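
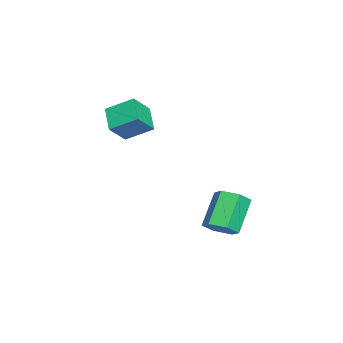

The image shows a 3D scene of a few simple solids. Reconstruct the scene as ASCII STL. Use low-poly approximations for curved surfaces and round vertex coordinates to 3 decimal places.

solid 
facet normal -0.615 0.403 -0.677
outer loop
vertex -4.666 -4.298 0.695
vertex -4.634 -3.031 1.42
vertex -3.579 -3.897 -0.054
endloop
endfacet
facet normal -0.022 -0.868 -0.496
outer loop
vertex -2.766 -4.429 0.84
vertex -4.666 -4.298 0.695
vertex -3.579 -3.897 -0.054
endloop
endfacet
facet normal -0.615 0.403 -0.677
outer loop
vertex -3.579 -3.897 -0.054
vertex -4.634 -3.031 1.42
vertex -3.547 -2.63 0.671
endloop
endfacet
facet normal 0.788 0.291 -0.543
outer loop
vertex -3.547 -2.63 0.671
vertex -2.766 -4.429 0.84
vertex -3.579 -3.897 -0.054
endloop
endfacet
facet normal -0.788 -0.291 0.543
outer loop
vertex -4.666 -4.298 0.695
vertex -3.821 -3.563 2.314
vertex -4.634 -3.031 1.42
endloop
endfacet
facet normal -0.022 -0.868 -0.496
outer loop
vertex -3.853 -4.83 1.589
vertex -4.666 -4.298 0.695
vertex -2.766 -4.429 0.84
endloop
endfacet
facet normal -0.788 -0.291 0.543
outer loop
vertex -3.853 -4.83 1.589
vertex -3.821 -3.563 2.314
vertex -4.666 -4.298 0.695
endloop
endfacet
facet normal 0.022 0.868 0.496
outer loop
vertex -4.634 -3.031 1.42
vertex -3.821 -3.563 2.314
vertex -3.547 -2.63 0.671
endloop
endfacet
facet normal 0.788 0.291 -0.543
outer loop
vertex -2.734 -3.162 1.565
vertex -2.766 -4.429 0.84
vertex -3.547 -2.63 0.671
endloop
endfacet
facet normal 0.022 0.868 0.496
outer loop
vertex -3.547 -2.63 0.671
vertex -3.821 -3.563 2.314
vertex -2.734 -3.162 1.565
endloop
endfacet
facet normal 0.615 -0.403 0.677
outer loop
vertex -2.734 -3.162 1.565
vertex -3.853 -4.83 1.589
vertex -2.766 -4.429 0.84
endloop
endfacet
facet normal 0.615 -0.403 0.677
outer loop
vertex -3.821 -3.563 2.314
vertex -3.853 -4.83 1.589
vertex -2.734 -3.162 1.565
endloop
endfacet
facet normal 0.641 -0.181 -0.746
outer loop
vertex -1.409 0.08 -3.805
vertex -1.888 0.516 -4.323
vertex -1.285 0.896 -3.897
endloop
endfacet
facet normal 0.754 -0.041 0.656
outer loop
vertex -1.409 0.08 -3.805
vertex -1.285 0.896 -3.897
vertex -2.632 0.427 -2.379
endloop
endfacet
facet normal 0.753 -0.040 0.656
outer loop
vertex -2.632 0.427 -2.379
vertex -1.285 0.896 -3.897
vertex -2.508 1.243 -2.472
endloop
endfacet
facet normal -0.640 0.182 0.747
outer loop
vertex -2.632 0.427 -2.379
vertex -2.508 1.243 -2.472
vertex -3.112 0.864 -2.897
endloop
endfacet
facet normal 0.641 -0.181 -0.746
outer loop
vertex -1.285 0.896 -3.897
vertex -1.888 0.516 -4.323
vertex -1.765 1.332 -4.415
endloop
endfacet
facet normal 0.505 0.831 0.231
outer loop
vertex -1.285 0.896 -3.897
vertex -1.765 1.332 -4.415
vertex -2.508 1.243 -2.472
endloop
endfacet
facet normal 0.505 0.831 0.231
outer loop
vertex -2.508 1.243 -2.472
vertex -1.765 1.332 -4.415
vertex -2.988 1.679 -2.99
endloop
endfacet
facet normal -0.640 0.183 0.747
outer loop
vertex -2.508 1.243 -2.472
vertex -2.988 1.679 -2.99
vertex -3.112 0.864 -2.897
endloop
endfacet
facet normal 0.641 -0.181 -0.746
outer loop
vertex -1.765 1.332 -4.415
vertex -1.888 0.516 -4.323
vertex -2.368 0.953 -4.841
endloop
endfacet
facet normal -0.248 0.871 -0.425
outer loop
vertex -1.765 1.332 -4.415
vertex -2.368 0.953 -4.841
vertex -2.988 1.679 -2.99
endloop
endfacet
facet normal -0.248 0.871 -0.425
outer loop
vertex -2.988 1.679 -2.99
vertex -2.368 0.953 -4.841
vertex -3.591 1.3 -3.415
endloop
endfacet
facet normal -0.640 0.183 0.746
outer loop
vertex -2.988 1.679 -2.99
vertex -3.591 1.3 -3.415
vertex -3.112 0.864 -2.897
endloop
endfacet
facet normal 0.640 -0.182 -0.747
outer loop
vertex -2.368 0.953 -4.841
vertex -1.888 0.516 -4.323
vertex -2.492 0.137 -4.748
endloop
endfacet
facet normal -0.754 0.040 -0.656
outer loop
vertex -2.368 0.953 -4.841
vertex -2.492 0.137 -4.748
vertex -3.591 1.3 -3.415
endloop
endfacet
facet normal -0.753 0.040 -0.656
outer loop
vertex -3.591 1.3 -3.415
vertex -2.492 0.137 -4.748
vertex -3.715 0.484 -3.323
endloop
endfacet
facet normal -0.641 0.181 0.746
outer loop
vertex -3.591 1.3 -3.415
vertex -3.715 0.484 -3.323
vertex -3.112 0.864 -2.897
endloop
endfacet
facet normal 0.640 -0.183 -0.747
outer loop
vertex -2.492 0.137 -4.748
vertex -1.888 0.516 -4.323
vertex -2.012 -0.299 -4.23
endloop
endfacet
facet normal -0.505 -0.831 -0.231
outer loop
vertex -2.492 0.137 -4.748
vertex -2.012 -0.299 -4.23
vertex -3.715 0.484 -3.323
endloop
endfacet
facet normal -0.505 -0.831 -0.231
outer loop
vertex -3.715 0.484 -3.323
vertex -2.012 -0.299 -4.23
vertex -3.235 0.048 -2.805
endloop
endfacet
facet normal -0.641 0.181 0.746
outer loop
vertex -3.715 0.484 -3.323
vertex -3.235 0.048 -2.805
vertex -3.112 0.864 -2.897
endloop
endfacet
facet normal 0.640 -0.183 -0.746
outer loop
vertex -2.012 -0.299 -4.23
vertex -1.888 0.516 -4.323
vertex -1.409 0.08 -3.805
endloop
endfacet
facet normal 0.248 -0.871 0.425
outer loop
vertex -2.012 -0.299 -4.23
vertex -1.409 0.08 -3.805
vertex -3.235 0.048 -2.805
endloop
endfacet
facet normal 0.248 -0.871 0.424
outer loop
vertex -3.235 0.048 -2.805
vertex -1.409 0.08 -3.805
vertex -2.632 0.427 -2.379
endloop
endfacet
facet normal -0.641 0.181 0.746
outer loop
vertex -3.235 0.048 -2.805
vertex -2.632 0.427 -2.379
vertex -3.112 0.864 -2.897
endloop
endfacet

endsolid


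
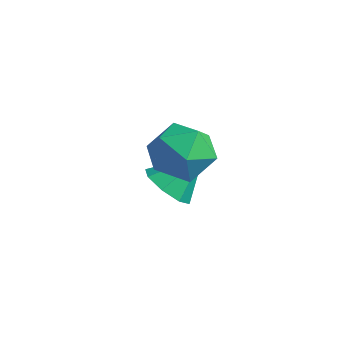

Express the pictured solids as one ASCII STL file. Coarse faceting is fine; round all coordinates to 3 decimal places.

solid 
facet normal -0.214 0.891 -0.400
outer loop
vertex 3.821 1.081 -2.151
vertex 2.992 1.03 -1.822
vertex 3.643 1.404 -1.337
endloop
endfacet
facet normal 0.477 0.848 -0.232
outer loop
vertex 3.821 1.081 -2.151
vertex 3.643 1.404 -1.337
vertex 4.394 0.942 -1.48
endloop
endfacet
facet normal 0.756 0.294 -0.585
outer loop
vertex 3.821 1.081 -2.151
vertex 4.394 0.942 -1.48
vertex 4.208 0.282 -2.053
endloop
endfacet
facet normal 0.236 -0.005 -0.972
outer loop
vertex 3.821 1.081 -2.151
vertex 4.208 0.282 -2.053
vertex 3.341 0.336 -2.264
endloop
endfacet
facet normal -0.363 0.364 -0.858
outer loop
vertex 3.821 1.081 -2.151
vertex 3.341 0.336 -2.264
vertex 2.992 1.03 -1.822
endloop
endfacet
facet normal 0.526 0.710 0.468
outer loop
vertex 4.394 0.942 -1.48
vertex 3.643 1.404 -1.337
vertex 3.919 0.804 -0.736
endloop
endfacet
facet normal -0.593 0.781 0.194
outer loop
vertex 3.643 1.404 -1.337
vertex 2.992 1.03 -1.822
vertex 3.052 0.858 -0.947
endloop
endfacet
facet normal -0.835 -0.072 -0.546
outer loop
vertex 2.992 1.03 -1.822
vertex 3.341 0.336 -2.264
vertex 2.866 0.198 -1.52
endloop
endfacet
facet normal 0.136 -0.669 -0.731
outer loop
vertex 3.341 0.336 -2.264
vertex 4.208 0.282 -2.053
vertex 3.617 -0.264 -1.663
endloop
endfacet
facet normal 0.977 -0.186 -0.103
outer loop
vertex 4.208 0.282 -2.053
vertex 4.394 0.942 -1.48
vertex 4.268 0.11 -1.178
endloop
endfacet
facet normal -0.236 0.005 0.972
outer loop
vertex 3.439 0.059 -0.849
vertex 3.919 0.804 -0.736
vertex 3.052 0.858 -0.947
endloop
endfacet
facet normal -0.756 -0.294 0.585
outer loop
vertex 3.439 0.059 -0.849
vertex 3.052 0.858 -0.947
vertex 2.866 0.198 -1.52
endloop
endfacet
facet normal -0.477 -0.848 0.232
outer loop
vertex 3.439 0.059 -0.849
vertex 2.866 0.198 -1.52
vertex 3.617 -0.264 -1.663
endloop
endfacet
facet normal 0.214 -0.891 0.400
outer loop
vertex 3.439 0.059 -0.849
vertex 3.617 -0.264 -1.663
vertex 4.268 0.11 -1.178
endloop
endfacet
facet normal 0.363 -0.364 0.858
outer loop
vertex 3.439 0.059 -0.849
vertex 4.268 0.11 -1.178
vertex 3.919 0.804 -0.736
endloop
endfacet
facet normal -0.136 0.669 0.731
outer loop
vertex 3.052 0.858 -0.947
vertex 3.919 0.804 -0.736
vertex 3.643 1.404 -1.337
endloop
endfacet
facet normal -0.977 0.186 0.103
outer loop
vertex 2.866 0.198 -1.52
vertex 3.052 0.858 -0.947
vertex 2.992 1.03 -1.822
endloop
endfacet
facet normal -0.526 -0.710 -0.468
outer loop
vertex 3.617 -0.264 -1.663
vertex 2.866 0.198 -1.52
vertex 3.341 0.336 -2.264
endloop
endfacet
facet normal 0.593 -0.781 -0.194
outer loop
vertex 4.268 0.11 -1.178
vertex 3.617 -0.264 -1.663
vertex 4.208 0.282 -2.053
endloop
endfacet
facet normal 0.835 0.072 0.546
outer loop
vertex 3.919 0.804 -0.736
vertex 4.268 0.11 -1.178
vertex 4.394 0.942 -1.48
endloop
endfacet
facet normal -0.260 -0.671 -0.694
outer loop
vertex 2.469 1.017 -3.739
vertex 2.101 1.534 -4.101
vertex 2.786 1.283 -4.115
endloop
endfacet
facet normal 0.814 -0.195 0.548
outer loop
vertex 2.469 1.017 -3.739
vertex 2.786 1.283 -4.115
vertex 2.439 2.406 -3.199
endloop
endfacet
facet normal -0.260 -0.672 -0.693
outer loop
vertex 2.786 1.283 -4.115
vertex 2.101 1.534 -4.101
vertex 2.702 1.695 -4.483
endloop
endfacet
facet normal 0.966 0.250 0.059
outer loop
vertex 2.786 1.283 -4.115
vertex 2.702 1.695 -4.483
vertex 2.439 2.406 -3.199
endloop
endfacet
facet normal -0.261 -0.671 -0.694
outer loop
vertex 2.702 1.695 -4.483
vertex 2.101 1.534 -4.101
vertex 2.265 2.013 -4.626
endloop
endfacet
facet normal 0.623 0.731 -0.277
outer loop
vertex 2.702 1.695 -4.483
vertex 2.265 2.013 -4.626
vertex 2.439 2.406 -3.199
endloop
endfacet
facet normal -0.260 -0.671 -0.694
outer loop
vertex 2.265 2.013 -4.626
vertex 2.101 1.534 -4.101
vertex 1.732 2.05 -4.462
endloop
endfacet
facet normal -0.014 0.964 -0.264
outer loop
vertex 2.265 2.013 -4.626
vertex 1.732 2.05 -4.462
vertex 2.439 2.406 -3.199
endloop
endfacet
facet normal -0.259 -0.671 -0.695
outer loop
vertex 1.732 2.05 -4.462
vertex 2.101 1.534 -4.101
vertex 1.415 1.784 -4.087
endloop
endfacet
facet normal -0.574 0.814 0.092
outer loop
vertex 1.732 2.05 -4.462
vertex 1.415 1.784 -4.087
vertex 2.439 2.406 -3.199
endloop
endfacet
facet normal -0.259 -0.673 -0.693
outer loop
vertex 1.415 1.784 -4.087
vertex 2.101 1.534 -4.101
vertex 1.5 1.372 -3.719
endloop
endfacet
facet normal -0.727 0.368 0.580
outer loop
vertex 1.415 1.784 -4.087
vertex 1.5 1.372 -3.719
vertex 2.439 2.406 -3.199
endloop
endfacet
facet normal -0.260 -0.671 -0.694
outer loop
vertex 1.5 1.372 -3.719
vertex 2.101 1.534 -4.101
vertex 1.936 1.054 -3.575
endloop
endfacet
facet normal -0.384 -0.112 0.916
outer loop
vertex 1.5 1.372 -3.719
vertex 1.936 1.054 -3.575
vertex 2.439 2.406 -3.199
endloop
endfacet
facet normal -0.260 -0.671 -0.694
outer loop
vertex 1.936 1.054 -3.575
vertex 2.101 1.534 -4.101
vertex 2.469 1.017 -3.739
endloop
endfacet
facet normal 0.254 -0.346 0.903
outer loop
vertex 1.936 1.054 -3.575
vertex 2.469 1.017 -3.739
vertex 2.439 2.406 -3.199
endloop
endfacet

endsolid


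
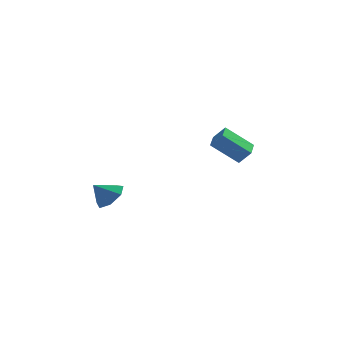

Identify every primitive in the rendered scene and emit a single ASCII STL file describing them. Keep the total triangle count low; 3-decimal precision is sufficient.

solid 
facet normal 0.651 0.274 -0.708
outer loop
vertex -1.16 -3.872 1.387
vertex -1.776 -3.298 1.042
vertex -1.148 -3.14 1.681
endloop
endfacet
facet normal 0.252 -0.364 0.897
outer loop
vertex -1.16 -3.872 1.387
vertex -1.148 -3.14 1.681
vertex -2.544 -3.622 1.878
endloop
endfacet
facet normal 0.651 0.275 -0.708
outer loop
vertex -1.148 -3.14 1.681
vertex -1.776 -3.298 1.042
vertex -1.609 -2.527 1.495
endloop
endfacet
facet normal 0.027 0.309 0.951
outer loop
vertex -1.148 -3.14 1.681
vertex -1.609 -2.527 1.495
vertex -2.544 -3.622 1.878
endloop
endfacet
facet normal 0.651 0.275 -0.708
outer loop
vertex -1.609 -2.527 1.495
vertex -1.776 -3.298 1.042
vertex -2.196 -2.494 0.968
endloop
endfacet
facet normal -0.497 0.632 0.594
outer loop
vertex -1.609 -2.527 1.495
vertex -2.196 -2.494 0.968
vertex -2.544 -3.622 1.878
endloop
endfacet
facet normal 0.650 0.274 -0.709
outer loop
vertex -2.196 -2.494 0.968
vertex -1.776 -3.298 1.042
vertex -2.467 -3.068 0.497
endloop
endfacet
facet normal -0.928 0.361 0.093
outer loop
vertex -2.196 -2.494 0.968
vertex -2.467 -3.068 0.497
vertex -2.544 -3.622 1.878
endloop
endfacet
facet normal 0.650 0.275 -0.708
outer loop
vertex -2.467 -3.068 0.497
vertex -1.776 -3.298 1.042
vertex -2.217 -3.814 0.437
endloop
endfacet
facet normal -0.938 -0.300 -0.173
outer loop
vertex -2.467 -3.068 0.497
vertex -2.217 -3.814 0.437
vertex -2.544 -3.622 1.878
endloop
endfacet
facet normal 0.651 0.273 -0.708
outer loop
vertex -2.217 -3.814 0.437
vertex -1.776 -3.298 1.042
vertex -1.636 -4.173 0.833
endloop
endfacet
facet normal -0.523 -0.852 -0.005
outer loop
vertex -2.217 -3.814 0.437
vertex -1.636 -4.173 0.833
vertex -2.544 -3.622 1.878
endloop
endfacet
facet normal 0.651 0.273 -0.708
outer loop
vertex -1.636 -4.173 0.833
vertex -1.776 -3.298 1.042
vertex -1.16 -3.872 1.387
endloop
endfacet
facet normal 0.008 -0.882 0.472
outer loop
vertex -1.636 -4.173 0.833
vertex -1.16 -3.872 1.387
vertex -2.544 -3.622 1.878
endloop
endfacet
facet normal -0.639 0.142 -0.756
outer loop
vertex 2.526 2.887 2.487
vertex 2.581 4.063 2.662
vertex 4.0 3.0 1.262
endloop
endfacet
facet normal -0.047 -0.988 -0.147
outer loop
vertex 4.639 2.857 2.018
vertex 2.526 2.887 2.487
vertex 4.0 3.0 1.262
endloop
endfacet
facet normal -0.639 0.142 -0.756
outer loop
vertex 4.0 3.0 1.262
vertex 2.581 4.063 2.662
vertex 4.055 4.175 1.437
endloop
endfacet
facet normal 0.768 0.059 -0.638
outer loop
vertex 4.055 4.175 1.437
vertex 4.639 2.857 2.018
vertex 4.0 3.0 1.262
endloop
endfacet
facet normal -0.768 -0.059 0.638
outer loop
vertex 2.526 2.887 2.487
vertex 3.22 3.92 3.418
vertex 2.581 4.063 2.662
endloop
endfacet
facet normal -0.047 -0.988 -0.146
outer loop
vertex 3.165 2.745 3.243
vertex 2.526 2.887 2.487
vertex 4.639 2.857 2.018
endloop
endfacet
facet normal -0.768 -0.059 0.638
outer loop
vertex 3.165 2.745 3.243
vertex 3.22 3.92 3.418
vertex 2.526 2.887 2.487
endloop
endfacet
facet normal 0.047 0.988 0.147
outer loop
vertex 2.581 4.063 2.662
vertex 3.22 3.92 3.418
vertex 4.055 4.175 1.437
endloop
endfacet
facet normal 0.768 0.059 -0.638
outer loop
vertex 4.694 4.033 2.193
vertex 4.639 2.857 2.018
vertex 4.055 4.175 1.437
endloop
endfacet
facet normal 0.046 0.988 0.147
outer loop
vertex 4.055 4.175 1.437
vertex 3.22 3.92 3.418
vertex 4.694 4.033 2.193
endloop
endfacet
facet normal 0.639 -0.142 0.756
outer loop
vertex 4.694 4.033 2.193
vertex 3.165 2.745 3.243
vertex 4.639 2.857 2.018
endloop
endfacet
facet normal 0.639 -0.142 0.756
outer loop
vertex 3.22 3.92 3.418
vertex 3.165 2.745 3.243
vertex 4.694 4.033 2.193
endloop
endfacet

endsolid


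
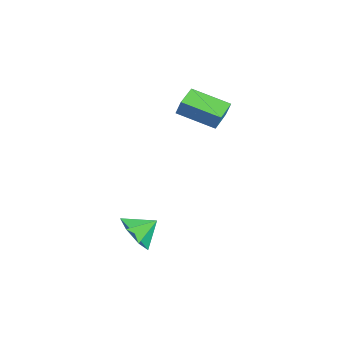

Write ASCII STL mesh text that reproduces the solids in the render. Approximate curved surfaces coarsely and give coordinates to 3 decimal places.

solid 
facet normal -0.134 -0.823 -0.552
outer loop
vertex 4.275 -3.346 1.122
vertex 3.808 -2.746 0.341
vertex 4.86 -3.0 0.464
endloop
endfacet
facet normal 0.689 0.174 0.704
outer loop
vertex 4.275 -3.346 1.122
vertex 4.86 -3.0 0.464
vertex 3.972 -1.734 1.019
endloop
endfacet
facet normal -0.134 -0.824 -0.551
outer loop
vertex 4.86 -3.0 0.464
vertex 3.808 -2.746 0.341
vertex 4.653 -2.464 -0.287
endloop
endfacet
facet normal 0.839 0.525 0.144
outer loop
vertex 4.86 -3.0 0.464
vertex 4.653 -2.464 -0.287
vertex 3.972 -1.734 1.019
endloop
endfacet
facet normal -0.135 -0.824 -0.551
outer loop
vertex 4.653 -2.464 -0.287
vertex 3.808 -2.746 0.341
vertex 3.809 -2.14 -0.565
endloop
endfacet
facet normal 0.421 0.868 -0.266
outer loop
vertex 4.653 -2.464 -0.287
vertex 3.809 -2.14 -0.565
vertex 3.972 -1.734 1.019
endloop
endfacet
facet normal -0.134 -0.824 -0.551
outer loop
vertex 3.809 -2.14 -0.565
vertex 3.808 -2.746 0.341
vertex 2.964 -2.273 -0.161
endloop
endfacet
facet normal -0.252 0.943 -0.216
outer loop
vertex 3.809 -2.14 -0.565
vertex 2.964 -2.273 -0.161
vertex 3.972 -1.734 1.019
endloop
endfacet
facet normal -0.134 -0.824 -0.551
outer loop
vertex 2.964 -2.273 -0.161
vertex 3.808 -2.746 0.341
vertex 2.754 -2.762 0.621
endloop
endfacet
facet normal -0.671 0.696 0.255
outer loop
vertex 2.964 -2.273 -0.161
vertex 2.754 -2.762 0.621
vertex 3.972 -1.734 1.019
endloop
endfacet
facet normal -0.134 -0.823 -0.552
outer loop
vertex 2.754 -2.762 0.621
vertex 3.808 -2.746 0.341
vertex 3.338 -3.24 1.192
endloop
endfacet
facet normal -0.522 0.311 0.794
outer loop
vertex 2.754 -2.762 0.621
vertex 3.338 -3.24 1.192
vertex 3.972 -1.734 1.019
endloop
endfacet
facet normal -0.134 -0.823 -0.552
outer loop
vertex 3.338 -3.24 1.192
vertex 3.808 -2.746 0.341
vertex 4.275 -3.346 1.122
endloop
endfacet
facet normal 0.083 0.079 0.993
outer loop
vertex 3.338 -3.24 1.192
vertex 4.275 -3.346 1.122
vertex 3.972 -1.734 1.019
endloop
endfacet
facet normal -0.709 0.701 0.079
outer loop
vertex -2.63 2.94 4.799
vertex -1.266 4.393 4.136
vertex -2.881 2.783 3.938
endloop
endfacet
facet normal -0.649 -0.692 0.315
outer loop
vertex -1.854 1.767 3.824
vertex -2.63 2.94 4.799
vertex -2.881 2.783 3.938
endloop
endfacet
facet normal -0.709 0.701 0.079
outer loop
vertex -2.881 2.783 3.938
vertex -1.266 4.393 4.136
vertex -1.517 4.236 3.276
endloop
endfacet
facet normal -0.275 -0.172 -0.946
outer loop
vertex -1.517 4.236 3.276
vertex -1.854 1.767 3.824
vertex -2.881 2.783 3.938
endloop
endfacet
facet normal 0.276 0.173 0.946
outer loop
vertex -2.63 2.94 4.799
vertex -0.239 3.377 4.022
vertex -1.266 4.393 4.136
endloop
endfacet
facet normal -0.649 -0.692 0.316
outer loop
vertex -1.603 1.924 4.684
vertex -2.63 2.94 4.799
vertex -1.854 1.767 3.824
endloop
endfacet
facet normal 0.276 0.172 0.946
outer loop
vertex -1.603 1.924 4.684
vertex -0.239 3.377 4.022
vertex -2.63 2.94 4.799
endloop
endfacet
facet normal 0.649 0.692 -0.316
outer loop
vertex -1.266 4.393 4.136
vertex -0.239 3.377 4.022
vertex -1.517 4.236 3.276
endloop
endfacet
facet normal -0.276 -0.172 -0.946
outer loop
vertex -0.49 3.22 3.161
vertex -1.854 1.767 3.824
vertex -1.517 4.236 3.276
endloop
endfacet
facet normal 0.649 0.692 -0.315
outer loop
vertex -1.517 4.236 3.276
vertex -0.239 3.377 4.022
vertex -0.49 3.22 3.161
endloop
endfacet
facet normal 0.709 -0.701 -0.079
outer loop
vertex -0.49 3.22 3.161
vertex -1.603 1.924 4.684
vertex -1.854 1.767 3.824
endloop
endfacet
facet normal 0.709 -0.701 -0.079
outer loop
vertex -0.239 3.377 4.022
vertex -1.603 1.924 4.684
vertex -0.49 3.22 3.161
endloop
endfacet

endsolid


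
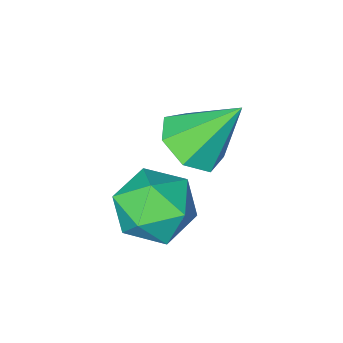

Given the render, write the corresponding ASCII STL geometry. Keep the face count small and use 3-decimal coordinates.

solid 
facet normal -0.999 -0.017 -0.032
outer loop
vertex -0.17 -1.68 0.785
vertex -0.154 -2.832 0.894
vertex -0.196 -2.162 1.836
endloop
endfacet
facet normal -0.764 0.593 0.253
outer loop
vertex -0.17 -1.68 0.785
vertex -0.196 -2.162 1.836
vertex 0.463 -1.231 1.643
endloop
endfacet
facet normal -0.341 0.912 -0.226
outer loop
vertex -0.17 -1.68 0.785
vertex 0.463 -1.231 1.643
vertex 0.911 -1.326 0.581
endloop
endfacet
facet normal -0.316 0.499 -0.807
outer loop
vertex -0.17 -1.68 0.785
vertex 0.911 -1.326 0.581
vertex 0.53 -2.315 0.118
endloop
endfacet
facet normal -0.723 -0.075 -0.687
outer loop
vertex -0.17 -1.68 0.785
vertex 0.53 -2.315 0.118
vertex -0.154 -2.832 0.894
endloop
endfacet
facet normal -0.368 0.431 0.824
outer loop
vertex 0.463 -1.231 1.643
vertex -0.196 -2.162 1.836
vertex 0.87 -2.105 2.282
endloop
endfacet
facet normal -0.748 -0.556 0.362
outer loop
vertex -0.196 -2.162 1.836
vertex -0.154 -2.832 0.894
vertex 0.489 -3.094 1.819
endloop
endfacet
facet normal -0.300 -0.650 -0.698
outer loop
vertex -0.154 -2.832 0.894
vertex 0.53 -2.315 0.118
vertex 0.937 -3.189 0.757
endloop
endfacet
facet normal 0.358 0.279 -0.891
outer loop
vertex 0.53 -2.315 0.118
vertex 0.911 -1.326 0.581
vertex 1.596 -2.258 0.564
endloop
endfacet
facet normal 0.316 0.947 0.049
outer loop
vertex 0.911 -1.326 0.581
vertex 0.463 -1.231 1.643
vertex 1.554 -1.588 1.506
endloop
endfacet
facet normal 0.316 -0.499 0.807
outer loop
vertex 1.57 -2.74 1.615
vertex 0.87 -2.105 2.282
vertex 0.489 -3.094 1.819
endloop
endfacet
facet normal 0.341 -0.912 0.226
outer loop
vertex 1.57 -2.74 1.615
vertex 0.489 -3.094 1.819
vertex 0.937 -3.189 0.757
endloop
endfacet
facet normal 0.764 -0.593 -0.253
outer loop
vertex 1.57 -2.74 1.615
vertex 0.937 -3.189 0.757
vertex 1.596 -2.258 0.564
endloop
endfacet
facet normal 0.999 0.017 0.032
outer loop
vertex 1.57 -2.74 1.615
vertex 1.596 -2.258 0.564
vertex 1.554 -1.588 1.506
endloop
endfacet
facet normal 0.723 0.075 0.687
outer loop
vertex 1.57 -2.74 1.615
vertex 1.554 -1.588 1.506
vertex 0.87 -2.105 2.282
endloop
endfacet
facet normal -0.358 -0.279 0.891
outer loop
vertex 0.489 -3.094 1.819
vertex 0.87 -2.105 2.282
vertex -0.196 -2.162 1.836
endloop
endfacet
facet normal -0.316 -0.947 -0.049
outer loop
vertex 0.937 -3.189 0.757
vertex 0.489 -3.094 1.819
vertex -0.154 -2.832 0.894
endloop
endfacet
facet normal 0.368 -0.431 -0.824
outer loop
vertex 1.596 -2.258 0.564
vertex 0.937 -3.189 0.757
vertex 0.53 -2.315 0.118
endloop
endfacet
facet normal 0.748 0.556 -0.362
outer loop
vertex 1.554 -1.588 1.506
vertex 1.596 -2.258 0.564
vertex 0.911 -1.326 0.581
endloop
endfacet
facet normal 0.300 0.650 0.698
outer loop
vertex 0.87 -2.105 2.282
vertex 1.554 -1.588 1.506
vertex 0.463 -1.231 1.643
endloop
endfacet
facet normal 0.478 -0.379 -0.792
outer loop
vertex -0.698 -4.159 1.333
vertex -1.571 -4.118 0.787
vertex -0.839 -3.399 0.884
endloop
endfacet
facet normal 0.590 0.489 0.642
outer loop
vertex -0.698 -4.159 1.333
vertex -0.839 -3.399 0.884
vertex -2.549 -3.342 2.413
endloop
endfacet
facet normal 0.477 -0.379 -0.793
outer loop
vertex -0.839 -3.399 0.884
vertex -1.571 -4.118 0.787
vertex -1.532 -3.181 0.363
endloop
endfacet
facet normal 0.180 0.970 0.166
outer loop
vertex -0.839 -3.399 0.884
vertex -1.532 -3.181 0.363
vertex -2.549 -3.342 2.413
endloop
endfacet
facet normal 0.478 -0.379 -0.793
outer loop
vertex -1.532 -3.181 0.363
vertex -1.571 -4.118 0.787
vertex -2.253 -3.668 0.161
endloop
endfacet
facet normal -0.513 0.838 -0.189
outer loop
vertex -1.532 -3.181 0.363
vertex -2.253 -3.668 0.161
vertex -2.549 -3.342 2.413
endloop
endfacet
facet normal 0.478 -0.379 -0.793
outer loop
vertex -2.253 -3.668 0.161
vertex -1.571 -4.118 0.787
vertex -2.461 -4.495 0.431
endloop
endfacet
facet normal -0.969 0.193 -0.155
outer loop
vertex -2.253 -3.668 0.161
vertex -2.461 -4.495 0.431
vertex -2.549 -3.342 2.413
endloop
endfacet
facet normal 0.477 -0.378 -0.793
outer loop
vertex -2.461 -4.495 0.431
vertex -1.571 -4.118 0.787
vertex -1.998 -5.038 0.969
endloop
endfacet
facet normal -0.843 -0.480 0.242
outer loop
vertex -2.461 -4.495 0.431
vertex -1.998 -5.038 0.969
vertex -2.549 -3.342 2.413
endloop
endfacet
facet normal 0.478 -0.379 -0.792
outer loop
vertex -1.998 -5.038 0.969
vertex -1.571 -4.118 0.787
vertex -1.213 -4.888 1.371
endloop
endfacet
facet normal -0.231 -0.673 0.702
outer loop
vertex -1.998 -5.038 0.969
vertex -1.213 -4.888 1.371
vertex -2.549 -3.342 2.413
endloop
endfacet
facet normal 0.478 -0.379 -0.793
outer loop
vertex -1.213 -4.888 1.371
vertex -1.571 -4.118 0.787
vertex -0.698 -4.159 1.333
endloop
endfacet
facet normal 0.407 -0.242 0.881
outer loop
vertex -1.213 -4.888 1.371
vertex -0.698 -4.159 1.333
vertex -2.549 -3.342 2.413
endloop
endfacet

endsolid


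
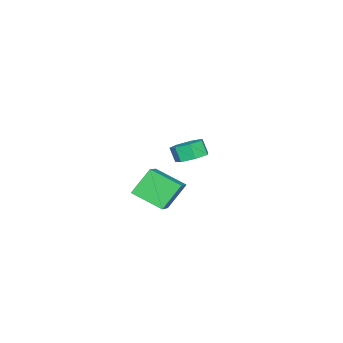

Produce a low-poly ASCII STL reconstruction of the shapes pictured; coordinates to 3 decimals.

solid 
facet normal 0.152 0.445 -0.882
outer loop
vertex -2.322 -0.965 0.932
vertex -3.038 -1.569 0.504
vertex -3.158 -0.648 0.948
endloop
endfacet
facet normal 0.321 0.822 0.471
outer loop
vertex -2.322 -0.965 0.932
vertex -3.158 -0.648 0.948
vertex -2.486 -1.447 1.885
endloop
endfacet
facet normal 0.322 0.822 0.470
outer loop
vertex -2.486 -1.447 1.885
vertex -3.158 -0.648 0.948
vertex -3.322 -1.129 1.901
endloop
endfacet
facet normal -0.153 -0.446 0.882
outer loop
vertex -2.486 -1.447 1.885
vertex -3.322 -1.129 1.901
vertex -3.202 -2.051 1.456
endloop
endfacet
facet normal 0.151 0.445 -0.883
outer loop
vertex -3.158 -0.648 0.948
vertex -3.038 -1.569 0.504
vertex -3.903 -1.025 0.63
endloop
endfacet
facet normal -0.531 0.790 0.307
outer loop
vertex -3.158 -0.648 0.948
vertex -3.903 -1.025 0.63
vertex -3.322 -1.129 1.901
endloop
endfacet
facet normal -0.531 0.790 0.307
outer loop
vertex -3.322 -1.129 1.901
vertex -3.903 -1.025 0.63
vertex -4.067 -1.506 1.583
endloop
endfacet
facet normal -0.151 -0.446 0.882
outer loop
vertex -3.322 -1.129 1.901
vertex -4.067 -1.506 1.583
vertex -3.202 -2.051 1.456
endloop
endfacet
facet normal 0.152 0.446 -0.882
outer loop
vertex -3.903 -1.025 0.63
vertex -3.038 -1.569 0.504
vertex -3.997 -1.811 0.216
endloop
endfacet
facet normal -0.983 0.163 -0.087
outer loop
vertex -3.903 -1.025 0.63
vertex -3.997 -1.811 0.216
vertex -4.067 -1.506 1.583
endloop
endfacet
facet normal -0.983 0.163 -0.087
outer loop
vertex -4.067 -1.506 1.583
vertex -3.997 -1.811 0.216
vertex -4.161 -2.293 1.169
endloop
endfacet
facet normal -0.151 -0.446 0.882
outer loop
vertex -4.067 -1.506 1.583
vertex -4.161 -2.293 1.169
vertex -3.202 -2.051 1.456
endloop
endfacet
facet normal 0.152 0.446 -0.882
outer loop
vertex -3.997 -1.811 0.216
vertex -3.038 -1.569 0.504
vertex -3.369 -2.416 0.019
endloop
endfacet
facet normal -0.695 -0.586 -0.416
outer loop
vertex -3.997 -1.811 0.216
vertex -3.369 -2.416 0.019
vertex -4.161 -2.293 1.169
endloop
endfacet
facet normal -0.695 -0.587 -0.416
outer loop
vertex -4.161 -2.293 1.169
vertex -3.369 -2.416 0.019
vertex -3.533 -2.897 0.972
endloop
endfacet
facet normal -0.152 -0.445 0.882
outer loop
vertex -4.161 -2.293 1.169
vertex -3.533 -2.897 0.972
vertex -3.202 -2.051 1.456
endloop
endfacet
facet normal 0.152 0.446 -0.882
outer loop
vertex -3.369 -2.416 0.019
vertex -3.038 -1.569 0.504
vertex -2.491 -2.383 0.187
endloop
endfacet
facet normal 0.116 -0.895 -0.432
outer loop
vertex -3.369 -2.416 0.019
vertex -2.491 -2.383 0.187
vertex -3.533 -2.897 0.972
endloop
endfacet
facet normal 0.116 -0.895 -0.431
outer loop
vertex -3.533 -2.897 0.972
vertex -2.491 -2.383 0.187
vertex -2.656 -2.864 1.14
endloop
endfacet
facet normal -0.152 -0.445 0.882
outer loop
vertex -3.533 -2.897 0.972
vertex -2.656 -2.864 1.14
vertex -3.202 -2.051 1.456
endloop
endfacet
facet normal 0.152 0.445 -0.882
outer loop
vertex -2.491 -2.383 0.187
vertex -3.038 -1.569 0.504
vertex -2.026 -1.737 0.593
endloop
endfacet
facet normal 0.840 -0.529 -0.121
outer loop
vertex -2.491 -2.383 0.187
vertex -2.026 -1.737 0.593
vertex -2.656 -2.864 1.14
endloop
endfacet
facet normal 0.840 -0.529 -0.123
outer loop
vertex -2.656 -2.864 1.14
vertex -2.026 -1.737 0.593
vertex -2.19 -2.219 1.546
endloop
endfacet
facet normal -0.152 -0.445 0.882
outer loop
vertex -2.656 -2.864 1.14
vertex -2.19 -2.219 1.546
vertex -3.202 -2.051 1.456
endloop
endfacet
facet normal 0.152 0.446 -0.882
outer loop
vertex -2.026 -1.737 0.593
vertex -3.038 -1.569 0.504
vertex -2.322 -0.965 0.932
endloop
endfacet
facet normal 0.931 0.235 0.279
outer loop
vertex -2.026 -1.737 0.593
vertex -2.322 -0.965 0.932
vertex -2.19 -2.219 1.546
endloop
endfacet
facet normal 0.931 0.235 0.279
outer loop
vertex -2.19 -2.219 1.546
vertex -2.322 -0.965 0.932
vertex -2.486 -1.447 1.885
endloop
endfacet
facet normal -0.152 -0.446 0.882
outer loop
vertex -2.19 -2.219 1.546
vertex -2.486 -1.447 1.885
vertex -3.202 -2.051 1.456
endloop
endfacet
facet normal -0.561 0.296 0.773
outer loop
vertex 4.054 -0.163 3.431
vertex 3.848 1.641 2.592
vertex 2.378 -0.805 2.461
endloop
endfacet
facet normal 0.103 -0.902 0.420
outer loop
vertex 3.432 -1.361 1.008
vertex 4.054 -0.163 3.431
vertex 2.378 -0.805 2.461
endloop
endfacet
facet normal -0.561 0.296 0.773
outer loop
vertex 2.378 -0.805 2.461
vertex 3.848 1.641 2.592
vertex 2.172 0.998 1.622
endloop
endfacet
facet normal -0.821 -0.315 -0.475
outer loop
vertex 2.172 0.998 1.622
vertex 3.432 -1.361 1.008
vertex 2.378 -0.805 2.461
endloop
endfacet
facet normal 0.821 0.315 0.475
outer loop
vertex 4.054 -0.163 3.431
vertex 4.902 1.085 1.139
vertex 3.848 1.641 2.592
endloop
endfacet
facet normal 0.103 -0.902 0.419
outer loop
vertex 5.108 -0.718 1.978
vertex 4.054 -0.163 3.431
vertex 3.432 -1.361 1.008
endloop
endfacet
facet normal 0.821 0.315 0.475
outer loop
vertex 5.108 -0.718 1.978
vertex 4.902 1.085 1.139
vertex 4.054 -0.163 3.431
endloop
endfacet
facet normal -0.103 0.902 -0.420
outer loop
vertex 3.848 1.641 2.592
vertex 4.902 1.085 1.139
vertex 2.172 0.998 1.622
endloop
endfacet
facet normal -0.821 -0.315 -0.476
outer loop
vertex 3.226 0.443 0.169
vertex 3.432 -1.361 1.008
vertex 2.172 0.998 1.622
endloop
endfacet
facet normal -0.103 0.902 -0.419
outer loop
vertex 2.172 0.998 1.622
vertex 4.902 1.085 1.139
vertex 3.226 0.443 0.169
endloop
endfacet
facet normal 0.561 -0.296 -0.773
outer loop
vertex 3.226 0.443 0.169
vertex 5.108 -0.718 1.978
vertex 3.432 -1.361 1.008
endloop
endfacet
facet normal 0.561 -0.296 -0.773
outer loop
vertex 4.902 1.085 1.139
vertex 5.108 -0.718 1.978
vertex 3.226 0.443 0.169
endloop
endfacet

endsolid


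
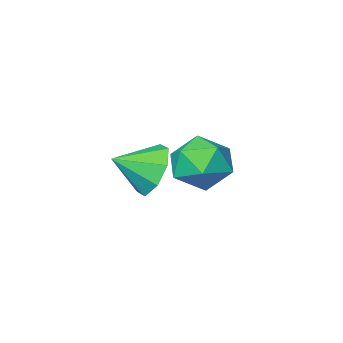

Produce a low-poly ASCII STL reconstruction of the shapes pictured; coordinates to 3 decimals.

solid 
facet normal -0.105 0.941 0.321
outer loop
vertex -2.777 2.834 0.911
vertex -2.437 2.558 1.832
vertex -1.779 2.874 1.12
endloop
endfacet
facet normal 0.042 0.925 -0.377
outer loop
vertex -2.777 2.834 0.911
vertex -1.779 2.874 1.12
vertex -2.098 2.521 0.217
endloop
endfacet
facet normal -0.466 0.541 -0.700
outer loop
vertex -2.777 2.834 0.911
vertex -2.098 2.521 0.217
vertex -2.952 1.986 0.372
endloop
endfacet
facet normal -0.926 0.320 -0.202
outer loop
vertex -2.777 2.834 0.911
vertex -2.952 1.986 0.372
vertex -3.162 2.009 1.37
endloop
endfacet
facet normal -0.703 0.567 0.429
outer loop
vertex -2.777 2.834 0.911
vertex -3.162 2.009 1.37
vertex -2.437 2.558 1.832
endloop
endfacet
facet normal 0.664 0.587 -0.464
outer loop
vertex -2.098 2.521 0.217
vertex -1.779 2.874 1.12
vertex -1.338 2.051 0.71
endloop
endfacet
facet normal 0.426 0.612 0.666
outer loop
vertex -1.779 2.874 1.12
vertex -2.437 2.558 1.832
vertex -1.548 2.074 1.708
endloop
endfacet
facet normal -0.541 0.007 0.841
outer loop
vertex -2.437 2.558 1.832
vertex -3.162 2.009 1.37
vertex -2.402 1.539 1.863
endloop
endfacet
facet normal -0.902 -0.393 -0.181
outer loop
vertex -3.162 2.009 1.37
vertex -2.952 1.986 0.372
vertex -2.721 1.186 0.96
endloop
endfacet
facet normal -0.157 -0.035 -0.987
outer loop
vertex -2.952 1.986 0.372
vertex -2.098 2.521 0.217
vertex -2.063 1.502 0.248
endloop
endfacet
facet normal 0.926 -0.320 0.202
outer loop
vertex -1.723 1.226 1.169
vertex -1.338 2.051 0.71
vertex -1.548 2.074 1.708
endloop
endfacet
facet normal 0.466 -0.541 0.700
outer loop
vertex -1.723 1.226 1.169
vertex -1.548 2.074 1.708
vertex -2.402 1.539 1.863
endloop
endfacet
facet normal -0.042 -0.925 0.377
outer loop
vertex -1.723 1.226 1.169
vertex -2.402 1.539 1.863
vertex -2.721 1.186 0.96
endloop
endfacet
facet normal 0.105 -0.941 -0.321
outer loop
vertex -1.723 1.226 1.169
vertex -2.721 1.186 0.96
vertex -2.063 1.502 0.248
endloop
endfacet
facet normal 0.703 -0.567 -0.429
outer loop
vertex -1.723 1.226 1.169
vertex -2.063 1.502 0.248
vertex -1.338 2.051 0.71
endloop
endfacet
facet normal 0.902 0.393 0.181
outer loop
vertex -1.548 2.074 1.708
vertex -1.338 2.051 0.71
vertex -1.779 2.874 1.12
endloop
endfacet
facet normal 0.157 0.035 0.987
outer loop
vertex -2.402 1.539 1.863
vertex -1.548 2.074 1.708
vertex -2.437 2.558 1.832
endloop
endfacet
facet normal -0.664 -0.587 0.464
outer loop
vertex -2.721 1.186 0.96
vertex -2.402 1.539 1.863
vertex -3.162 2.009 1.37
endloop
endfacet
facet normal -0.426 -0.612 -0.666
outer loop
vertex -2.063 1.502 0.248
vertex -2.721 1.186 0.96
vertex -2.952 1.986 0.372
endloop
endfacet
facet normal 0.541 -0.007 -0.841
outer loop
vertex -1.338 2.051 0.71
vertex -2.063 1.502 0.248
vertex -2.098 2.521 0.217
endloop
endfacet
facet normal -0.854 0.280 -0.438
outer loop
vertex 0.76 4.242 1.562
vertex 0.287 3.808 2.207
vertex 0.615 4.651 2.107
endloop
endfacet
facet normal 0.880 0.461 -0.112
outer loop
vertex 0.76 4.242 1.562
vertex 0.615 4.651 2.107
vertex 1.313 3.472 2.733
endloop
endfacet
facet normal -0.854 0.280 -0.438
outer loop
vertex 0.615 4.651 2.107
vertex 0.287 3.808 2.207
vertex 0.278 4.566 2.71
endloop
endfacet
facet normal 0.645 0.619 0.448
outer loop
vertex 0.615 4.651 2.107
vertex 0.278 4.566 2.71
vertex 1.313 3.472 2.733
endloop
endfacet
facet normal -0.854 0.280 -0.438
outer loop
vertex 0.278 4.566 2.71
vertex 0.287 3.808 2.207
vertex -0.054 4.037 3.019
endloop
endfacet
facet normal 0.319 0.321 0.892
outer loop
vertex 0.278 4.566 2.71
vertex -0.054 4.037 3.019
vertex 1.313 3.472 2.733
endloop
endfacet
facet normal -0.855 0.279 -0.438
outer loop
vertex -0.054 4.037 3.019
vertex 0.287 3.808 2.207
vertex -0.185 3.374 2.852
endloop
endfacet
facet normal 0.093 -0.260 0.961
outer loop
vertex -0.054 4.037 3.019
vertex -0.185 3.374 2.852
vertex 1.313 3.472 2.733
endloop
endfacet
facet normal -0.855 0.279 -0.438
outer loop
vertex -0.185 3.374 2.852
vertex 0.287 3.808 2.207
vertex -0.04 2.965 2.308
endloop
endfacet
facet normal 0.100 -0.782 0.615
outer loop
vertex -0.185 3.374 2.852
vertex -0.04 2.965 2.308
vertex 1.313 3.472 2.733
endloop
endfacet
facet normal -0.855 0.279 -0.438
outer loop
vertex -0.04 2.965 2.308
vertex 0.287 3.808 2.207
vertex 0.297 3.05 1.704
endloop
endfacet
facet normal 0.335 -0.941 0.055
outer loop
vertex -0.04 2.965 2.308
vertex 0.297 3.05 1.704
vertex 1.313 3.472 2.733
endloop
endfacet
facet normal -0.855 0.279 -0.438
outer loop
vertex 0.297 3.05 1.704
vertex 0.287 3.808 2.207
vertex 0.628 3.579 1.395
endloop
endfacet
facet normal 0.661 -0.641 -0.390
outer loop
vertex 0.297 3.05 1.704
vertex 0.628 3.579 1.395
vertex 1.313 3.472 2.733
endloop
endfacet
facet normal -0.854 0.280 -0.438
outer loop
vertex 0.628 3.579 1.395
vertex 0.287 3.808 2.207
vertex 0.76 4.242 1.562
endloop
endfacet
facet normal 0.886 -0.061 -0.459
outer loop
vertex 0.628 3.579 1.395
vertex 0.76 4.242 1.562
vertex 1.313 3.472 2.733
endloop
endfacet

endsolid


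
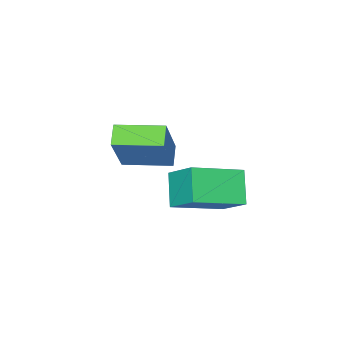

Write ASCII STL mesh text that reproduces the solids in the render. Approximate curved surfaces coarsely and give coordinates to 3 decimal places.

solid 
facet normal -0.859 0.370 -0.353
outer loop
vertex 2.496 0.728 -0.504
vertex 3.144 1.396 -1.382
vertex 2.403 -0.294 -1.349
endloop
endfacet
facet normal -0.506 -0.522 0.687
outer loop
vertex 4.036 -0.996 -0.678
vertex 2.496 0.728 -0.504
vertex 2.403 -0.294 -1.349
endloop
endfacet
facet normal -0.860 0.370 -0.352
outer loop
vertex 2.403 -0.294 -1.349
vertex 3.144 1.396 -1.382
vertex 3.051 0.374 -2.228
endloop
endfacet
facet normal -0.069 -0.769 -0.636
outer loop
vertex 3.051 0.374 -2.228
vertex 4.036 -0.996 -0.678
vertex 2.403 -0.294 -1.349
endloop
endfacet
facet normal 0.069 0.769 0.636
outer loop
vertex 2.496 0.728 -0.504
vertex 4.777 0.694 -0.711
vertex 3.144 1.396 -1.382
endloop
endfacet
facet normal -0.507 -0.522 0.686
outer loop
vertex 4.129 0.026 0.168
vertex 2.496 0.728 -0.504
vertex 4.036 -0.996 -0.678
endloop
endfacet
facet normal 0.069 0.769 0.635
outer loop
vertex 4.129 0.026 0.168
vertex 4.777 0.694 -0.711
vertex 2.496 0.728 -0.504
endloop
endfacet
facet normal 0.506 0.522 -0.686
outer loop
vertex 3.144 1.396 -1.382
vertex 4.777 0.694 -0.711
vertex 3.051 0.374 -2.228
endloop
endfacet
facet normal -0.069 -0.769 -0.636
outer loop
vertex 4.684 -0.328 -1.556
vertex 4.036 -0.996 -0.678
vertex 3.051 0.374 -2.228
endloop
endfacet
facet normal 0.507 0.522 -0.687
outer loop
vertex 3.051 0.374 -2.228
vertex 4.777 0.694 -0.711
vertex 4.684 -0.328 -1.556
endloop
endfacet
facet normal 0.859 -0.370 0.353
outer loop
vertex 4.684 -0.328 -1.556
vertex 4.129 0.026 0.168
vertex 4.036 -0.996 -0.678
endloop
endfacet
facet normal 0.860 -0.370 0.353
outer loop
vertex 4.777 0.694 -0.711
vertex 4.129 0.026 0.168
vertex 4.684 -0.328 -1.556
endloop
endfacet
facet normal -0.470 -0.251 -0.846
outer loop
vertex 3.136 -3.784 -1.289
vertex 2.189 -2.426 -1.166
vertex 3.688 -3.36 -1.722
endloop
endfacet
facet normal 0.570 -0.818 -0.074
outer loop
vertex 4.671 -2.834 0.046
vertex 3.136 -3.784 -1.289
vertex 3.688 -3.36 -1.722
endloop
endfacet
facet normal -0.470 -0.251 -0.846
outer loop
vertex 3.688 -3.36 -1.722
vertex 2.189 -2.426 -1.166
vertex 2.741 -2.002 -1.599
endloop
endfacet
facet normal 0.673 0.517 -0.528
outer loop
vertex 2.741 -2.002 -1.599
vertex 4.671 -2.834 0.046
vertex 3.688 -3.36 -1.722
endloop
endfacet
facet normal -0.673 -0.517 0.528
outer loop
vertex 3.136 -3.784 -1.289
vertex 3.172 -1.9 0.602
vertex 2.189 -2.426 -1.166
endloop
endfacet
facet normal 0.570 -0.818 -0.074
outer loop
vertex 4.119 -3.258 0.479
vertex 3.136 -3.784 -1.289
vertex 4.671 -2.834 0.046
endloop
endfacet
facet normal -0.673 -0.517 0.528
outer loop
vertex 4.119 -3.258 0.479
vertex 3.172 -1.9 0.602
vertex 3.136 -3.784 -1.289
endloop
endfacet
facet normal -0.570 0.818 0.074
outer loop
vertex 2.189 -2.426 -1.166
vertex 3.172 -1.9 0.602
vertex 2.741 -2.002 -1.599
endloop
endfacet
facet normal 0.673 0.517 -0.528
outer loop
vertex 3.724 -1.476 0.169
vertex 4.671 -2.834 0.046
vertex 2.741 -2.002 -1.599
endloop
endfacet
facet normal -0.570 0.818 0.074
outer loop
vertex 2.741 -2.002 -1.599
vertex 3.172 -1.9 0.602
vertex 3.724 -1.476 0.169
endloop
endfacet
facet normal 0.470 0.251 0.846
outer loop
vertex 3.724 -1.476 0.169
vertex 4.119 -3.258 0.479
vertex 4.671 -2.834 0.046
endloop
endfacet
facet normal 0.470 0.251 0.846
outer loop
vertex 3.172 -1.9 0.602
vertex 4.119 -3.258 0.479
vertex 3.724 -1.476 0.169
endloop
endfacet

endsolid


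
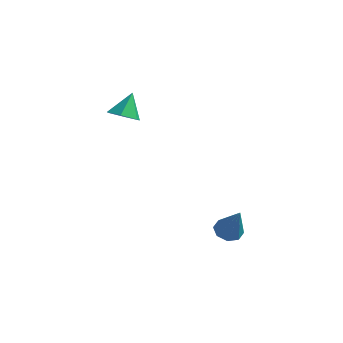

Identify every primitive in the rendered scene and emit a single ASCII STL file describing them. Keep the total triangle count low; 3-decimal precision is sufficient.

solid 
facet normal -0.417 0.208 -0.884
outer loop
vertex 4.167 -2.888 -3.984
vertex 3.528 -3.285 -3.776
vertex 3.763 -2.543 -3.712
endloop
endfacet
facet normal 0.710 0.677 0.196
outer loop
vertex 4.167 -2.888 -3.984
vertex 3.763 -2.543 -3.712
vertex 4.392 -3.715 -1.944
endloop
endfacet
facet normal -0.418 0.209 -0.884
outer loop
vertex 3.763 -2.543 -3.712
vertex 3.528 -3.285 -3.776
vertex 3.221 -2.633 -3.477
endloop
endfacet
facet normal 0.089 0.844 0.528
outer loop
vertex 3.763 -2.543 -3.712
vertex 3.221 -2.633 -3.477
vertex 4.392 -3.715 -1.944
endloop
endfacet
facet normal -0.417 0.209 -0.885
outer loop
vertex 3.221 -2.633 -3.477
vertex 3.528 -3.285 -3.776
vertex 2.859 -3.104 -3.418
endloop
endfacet
facet normal -0.503 0.477 0.721
outer loop
vertex 3.221 -2.633 -3.477
vertex 2.859 -3.104 -3.418
vertex 4.392 -3.715 -1.944
endloop
endfacet
facet normal -0.417 0.208 -0.885
outer loop
vertex 2.859 -3.104 -3.418
vertex 3.528 -3.285 -3.776
vertex 2.889 -3.681 -3.568
endloop
endfacet
facet normal -0.720 -0.209 0.662
outer loop
vertex 2.859 -3.104 -3.418
vertex 2.889 -3.681 -3.568
vertex 4.392 -3.715 -1.944
endloop
endfacet
facet normal -0.416 0.207 -0.885
outer loop
vertex 2.889 -3.681 -3.568
vertex 3.528 -3.285 -3.776
vertex 3.294 -4.026 -3.839
endloop
endfacet
facet normal -0.435 -0.814 0.386
outer loop
vertex 2.889 -3.681 -3.568
vertex 3.294 -4.026 -3.839
vertex 4.392 -3.715 -1.944
endloop
endfacet
facet normal -0.418 0.207 -0.884
outer loop
vertex 3.294 -4.026 -3.839
vertex 3.528 -3.285 -3.776
vertex 3.835 -3.937 -4.074
endloop
endfacet
facet normal 0.185 -0.981 0.054
outer loop
vertex 3.294 -4.026 -3.839
vertex 3.835 -3.937 -4.074
vertex 4.392 -3.715 -1.944
endloop
endfacet
facet normal -0.417 0.208 -0.885
outer loop
vertex 3.835 -3.937 -4.074
vertex 3.528 -3.285 -3.776
vertex 4.197 -3.465 -4.134
endloop
endfacet
facet normal 0.777 -0.614 -0.139
outer loop
vertex 3.835 -3.937 -4.074
vertex 4.197 -3.465 -4.134
vertex 4.392 -3.715 -1.944
endloop
endfacet
facet normal -0.417 0.208 -0.885
outer loop
vertex 4.197 -3.465 -4.134
vertex 3.528 -3.285 -3.776
vertex 4.167 -2.888 -3.984
endloop
endfacet
facet normal 0.994 0.073 -0.080
outer loop
vertex 4.197 -3.465 -4.134
vertex 4.167 -2.888 -3.984
vertex 4.392 -3.715 -1.944
endloop
endfacet
facet normal 0.015 -0.595 -0.804
outer loop
vertex -1.561 -3.242 2.44
vertex -2.158 -3.788 2.833
vertex -2.442 -3.104 2.322
endloop
endfacet
facet normal 0.172 0.974 -0.146
outer loop
vertex -1.561 -3.242 2.44
vertex -2.442 -3.104 2.322
vertex -2.182 -2.892 4.047
endloop
endfacet
facet normal 0.016 -0.594 -0.804
outer loop
vertex -2.442 -3.104 2.322
vertex -2.158 -3.788 2.833
vertex -3.04 -3.651 2.714
endloop
endfacet
facet normal -0.671 0.741 0.010
outer loop
vertex -2.442 -3.104 2.322
vertex -3.04 -3.651 2.714
vertex -2.182 -2.892 4.047
endloop
endfacet
facet normal 0.016 -0.594 -0.804
outer loop
vertex -3.04 -3.651 2.714
vertex -2.158 -3.788 2.833
vertex -2.756 -4.335 3.225
endloop
endfacet
facet normal -0.850 0.039 0.525
outer loop
vertex -3.04 -3.651 2.714
vertex -2.756 -4.335 3.225
vertex -2.182 -2.892 4.047
endloop
endfacet
facet normal 0.015 -0.593 -0.805
outer loop
vertex -2.756 -4.335 3.225
vertex -2.158 -3.788 2.833
vertex -1.875 -4.473 3.343
endloop
endfacet
facet normal -0.186 -0.430 0.884
outer loop
vertex -2.756 -4.335 3.225
vertex -1.875 -4.473 3.343
vertex -2.182 -2.892 4.047
endloop
endfacet
facet normal 0.015 -0.593 -0.805
outer loop
vertex -1.875 -4.473 3.343
vertex -2.158 -3.788 2.833
vertex -1.277 -3.926 2.951
endloop
endfacet
facet normal 0.657 -0.197 0.728
outer loop
vertex -1.875 -4.473 3.343
vertex -1.277 -3.926 2.951
vertex -2.182 -2.892 4.047
endloop
endfacet
facet normal 0.015 -0.595 -0.804
outer loop
vertex -1.277 -3.926 2.951
vertex -2.158 -3.788 2.833
vertex -1.561 -3.242 2.44
endloop
endfacet
facet normal 0.836 0.506 0.213
outer loop
vertex -1.277 -3.926 2.951
vertex -1.561 -3.242 2.44
vertex -2.182 -2.892 4.047
endloop
endfacet

endsolid


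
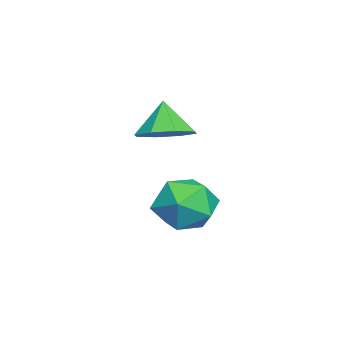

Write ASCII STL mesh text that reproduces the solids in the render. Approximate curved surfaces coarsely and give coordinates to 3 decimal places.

solid 
facet normal -0.214 0.073 0.974
outer loop
vertex 1.752 2.643 -1.622
vertex 0.728 2.067 -1.803
vertex 1.714 1.458 -1.541
endloop
endfacet
facet normal 0.492 0.044 0.870
outer loop
vertex 1.752 2.643 -1.622
vertex 1.714 1.458 -1.541
vertex 2.629 1.987 -2.085
endloop
endfacet
facet normal 0.675 0.588 0.446
outer loop
vertex 1.752 2.643 -1.622
vertex 2.629 1.987 -2.085
vertex 2.208 2.924 -2.683
endloop
endfacet
facet normal 0.082 0.954 0.288
outer loop
vertex 1.752 2.643 -1.622
vertex 2.208 2.924 -2.683
vertex 1.033 2.973 -2.509
endloop
endfacet
facet normal -0.466 0.636 0.615
outer loop
vertex 1.752 2.643 -1.622
vertex 1.033 2.973 -2.509
vertex 0.728 2.067 -1.803
endloop
endfacet
facet normal 0.638 -0.563 0.525
outer loop
vertex 2.629 1.987 -2.085
vertex 1.714 1.458 -1.541
vertex 2.147 1.007 -2.551
endloop
endfacet
facet normal -0.503 -0.515 0.694
outer loop
vertex 1.714 1.458 -1.541
vertex 0.728 2.067 -1.803
vertex 0.972 1.056 -2.377
endloop
endfacet
facet normal -0.912 0.395 0.113
outer loop
vertex 0.728 2.067 -1.803
vertex 1.033 2.973 -2.509
vertex 0.551 1.993 -2.975
endloop
endfacet
facet normal -0.024 0.909 -0.416
outer loop
vertex 1.033 2.973 -2.509
vertex 2.208 2.924 -2.683
vertex 1.466 2.522 -3.519
endloop
endfacet
facet normal 0.935 0.317 -0.161
outer loop
vertex 2.208 2.924 -2.683
vertex 2.629 1.987 -2.085
vertex 2.452 1.913 -3.257
endloop
endfacet
facet normal -0.082 -0.954 -0.288
outer loop
vertex 1.428 1.337 -3.438
vertex 2.147 1.007 -2.551
vertex 0.972 1.056 -2.377
endloop
endfacet
facet normal -0.675 -0.588 -0.446
outer loop
vertex 1.428 1.337 -3.438
vertex 0.972 1.056 -2.377
vertex 0.551 1.993 -2.975
endloop
endfacet
facet normal -0.492 -0.044 -0.870
outer loop
vertex 1.428 1.337 -3.438
vertex 0.551 1.993 -2.975
vertex 1.466 2.522 -3.519
endloop
endfacet
facet normal 0.214 -0.073 -0.974
outer loop
vertex 1.428 1.337 -3.438
vertex 1.466 2.522 -3.519
vertex 2.452 1.913 -3.257
endloop
endfacet
facet normal 0.466 -0.636 -0.615
outer loop
vertex 1.428 1.337 -3.438
vertex 2.452 1.913 -3.257
vertex 2.147 1.007 -2.551
endloop
endfacet
facet normal 0.024 -0.909 0.416
outer loop
vertex 0.972 1.056 -2.377
vertex 2.147 1.007 -2.551
vertex 1.714 1.458 -1.541
endloop
endfacet
facet normal -0.935 -0.317 0.161
outer loop
vertex 0.551 1.993 -2.975
vertex 0.972 1.056 -2.377
vertex 0.728 2.067 -1.803
endloop
endfacet
facet normal -0.638 0.563 -0.525
outer loop
vertex 1.466 2.522 -3.519
vertex 0.551 1.993 -2.975
vertex 1.033 2.973 -2.509
endloop
endfacet
facet normal 0.503 0.515 -0.694
outer loop
vertex 2.452 1.913 -3.257
vertex 1.466 2.522 -3.519
vertex 2.208 2.924 -2.683
endloop
endfacet
facet normal 0.912 -0.395 -0.113
outer loop
vertex 2.147 1.007 -2.551
vertex 2.452 1.913 -3.257
vertex 2.629 1.987 -2.085
endloop
endfacet
facet normal 0.426 0.155 -0.891
outer loop
vertex 2.382 1.873 0.878
vertex 1.625 1.394 0.433
vertex 1.81 2.343 0.686
endloop
endfacet
facet normal 0.177 0.549 0.817
outer loop
vertex 2.382 1.873 0.878
vertex 1.81 2.343 0.686
vertex 1.055 1.186 1.627
endloop
endfacet
facet normal 0.426 0.155 -0.891
outer loop
vertex 1.81 2.343 0.686
vertex 1.625 1.394 0.433
vertex 1.13 2.258 0.346
endloop
endfacet
facet normal -0.380 0.720 0.580
outer loop
vertex 1.81 2.343 0.686
vertex 1.13 2.258 0.346
vertex 1.055 1.186 1.627
endloop
endfacet
facet normal 0.426 0.154 -0.891
outer loop
vertex 1.13 2.258 0.346
vertex 1.625 1.394 0.433
vertex 0.74 1.666 0.057
endloop
endfacet
facet normal -0.857 0.418 0.300
outer loop
vertex 1.13 2.258 0.346
vertex 0.74 1.666 0.057
vertex 1.055 1.186 1.627
endloop
endfacet
facet normal 0.426 0.155 -0.891
outer loop
vertex 0.74 1.666 0.057
vertex 1.625 1.394 0.433
vertex 0.868 0.915 -0.012
endloop
endfacet
facet normal -0.974 -0.179 0.141
outer loop
vertex 0.74 1.666 0.057
vertex 0.868 0.915 -0.012
vertex 1.055 1.186 1.627
endloop
endfacet
facet normal 0.426 0.155 -0.891
outer loop
vertex 0.868 0.915 -0.012
vertex 1.625 1.394 0.433
vertex 1.441 0.444 0.18
endloop
endfacet
facet normal -0.661 -0.725 0.195
outer loop
vertex 0.868 0.915 -0.012
vertex 1.441 0.444 0.18
vertex 1.055 1.186 1.627
endloop
endfacet
facet normal 0.426 0.155 -0.891
outer loop
vertex 1.441 0.444 0.18
vertex 1.625 1.394 0.433
vertex 2.121 0.53 0.52
endloop
endfacet
facet normal -0.103 -0.896 0.432
outer loop
vertex 1.441 0.444 0.18
vertex 2.121 0.53 0.52
vertex 1.055 1.186 1.627
endloop
endfacet
facet normal 0.426 0.155 -0.891
outer loop
vertex 2.121 0.53 0.52
vertex 1.625 1.394 0.433
vertex 2.511 1.121 0.809
endloop
endfacet
facet normal 0.373 -0.595 0.712
outer loop
vertex 2.121 0.53 0.52
vertex 2.511 1.121 0.809
vertex 1.055 1.186 1.627
endloop
endfacet
facet normal 0.426 0.155 -0.891
outer loop
vertex 2.511 1.121 0.809
vertex 1.625 1.394 0.433
vertex 2.382 1.873 0.878
endloop
endfacet
facet normal 0.490 0.004 0.872
outer loop
vertex 2.511 1.121 0.809
vertex 2.382 1.873 0.878
vertex 1.055 1.186 1.627
endloop
endfacet

endsolid


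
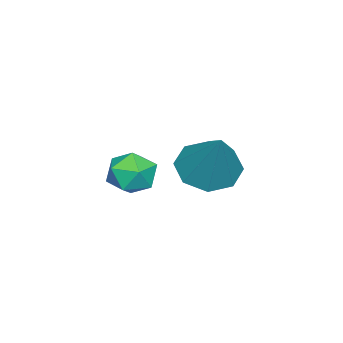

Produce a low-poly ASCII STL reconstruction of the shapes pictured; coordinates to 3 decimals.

solid 
facet normal -0.466 -0.381 -0.799
outer loop
vertex -1.539 -1.532 -4.219
vertex -2.318 -1.855 -3.611
vertex -2.114 -0.986 -4.144
endloop
endfacet
facet normal 0.656 0.721 -0.222
outer loop
vertex -1.539 -1.532 -4.219
vertex -2.114 -0.986 -4.144
vertex -1.302 -1.025 -1.869
endloop
endfacet
facet normal -0.465 -0.381 -0.799
outer loop
vertex -2.114 -0.986 -4.144
vertex -2.318 -1.855 -3.611
vertex -2.808 -0.95 -3.757
endloop
endfacet
facet normal 0.051 0.999 -0.001
outer loop
vertex -2.114 -0.986 -4.144
vertex -2.808 -0.95 -3.757
vertex -1.302 -1.025 -1.869
endloop
endfacet
facet normal -0.466 -0.381 -0.799
outer loop
vertex -2.808 -0.95 -3.757
vertex -2.318 -1.855 -3.611
vertex -3.215 -1.444 -3.284
endloop
endfacet
facet normal -0.473 0.781 0.408
outer loop
vertex -2.808 -0.95 -3.757
vertex -3.215 -1.444 -3.284
vertex -1.302 -1.025 -1.869
endloop
endfacet
facet normal -0.466 -0.382 -0.798
outer loop
vertex -3.215 -1.444 -3.284
vertex -2.318 -1.855 -3.611
vertex -3.096 -2.179 -3.002
endloop
endfacet
facet normal -0.611 0.196 0.767
outer loop
vertex -3.215 -1.444 -3.284
vertex -3.096 -2.179 -3.002
vertex -1.302 -1.025 -1.869
endloop
endfacet
facet normal -0.466 -0.381 -0.798
outer loop
vertex -3.096 -2.179 -3.002
vertex -2.318 -1.855 -3.611
vertex -2.521 -2.725 -3.077
endloop
endfacet
facet normal -0.280 -0.414 0.866
outer loop
vertex -3.096 -2.179 -3.002
vertex -2.521 -2.725 -3.077
vertex -1.302 -1.025 -1.869
endloop
endfacet
facet normal -0.466 -0.381 -0.798
outer loop
vertex -2.521 -2.725 -3.077
vertex -2.318 -1.855 -3.611
vertex -1.827 -2.761 -3.465
endloop
endfacet
facet normal 0.325 -0.691 0.645
outer loop
vertex -2.521 -2.725 -3.077
vertex -1.827 -2.761 -3.465
vertex -1.302 -1.025 -1.869
endloop
endfacet
facet normal -0.466 -0.381 -0.799
outer loop
vertex -1.827 -2.761 -3.465
vertex -2.318 -1.855 -3.611
vertex -1.42 -2.267 -3.938
endloop
endfacet
facet normal 0.849 -0.473 0.236
outer loop
vertex -1.827 -2.761 -3.465
vertex -1.42 -2.267 -3.938
vertex -1.302 -1.025 -1.869
endloop
endfacet
facet normal -0.466 -0.381 -0.799
outer loop
vertex -1.42 -2.267 -3.938
vertex -2.318 -1.855 -3.611
vertex -1.539 -1.532 -4.219
endloop
endfacet
facet normal 0.986 0.112 -0.124
outer loop
vertex -1.42 -2.267 -3.938
vertex -1.539 -1.532 -4.219
vertex -1.302 -1.025 -1.869
endloop
endfacet
facet normal -0.869 0.478 0.129
outer loop
vertex 0.253 -2.455 -2.94
vertex 0.127 -2.872 -2.245
vertex 0.524 -2.155 -2.226
endloop
endfacet
facet normal -0.402 0.889 -0.221
outer loop
vertex 0.253 -2.455 -2.94
vertex 0.524 -2.155 -2.226
vertex 0.995 -2.108 -2.895
endloop
endfacet
facet normal -0.205 0.543 -0.814
outer loop
vertex 0.253 -2.455 -2.94
vertex 0.995 -2.108 -2.895
vertex 0.889 -2.797 -3.328
endloop
endfacet
facet normal -0.550 -0.081 -0.831
outer loop
vertex 0.253 -2.455 -2.94
vertex 0.889 -2.797 -3.328
vertex 0.353 -3.269 -2.927
endloop
endfacet
facet normal -0.961 -0.122 -0.247
outer loop
vertex 0.253 -2.455 -2.94
vertex 0.353 -3.269 -2.927
vertex 0.127 -2.872 -2.245
endloop
endfacet
facet normal 0.175 0.966 0.191
outer loop
vertex 0.995 -2.108 -2.895
vertex 0.524 -2.155 -2.226
vertex 1.327 -2.311 -2.173
endloop
endfacet
facet normal -0.580 0.301 0.757
outer loop
vertex 0.524 -2.155 -2.226
vertex 0.127 -2.872 -2.245
vertex 0.791 -2.783 -1.772
endloop
endfacet
facet normal -0.729 -0.668 0.147
outer loop
vertex 0.127 -2.872 -2.245
vertex 0.353 -3.269 -2.927
vertex 0.685 -3.472 -2.205
endloop
endfacet
facet normal -0.065 -0.603 -0.795
outer loop
vertex 0.353 -3.269 -2.927
vertex 0.889 -2.797 -3.328
vertex 1.156 -3.425 -2.874
endloop
endfacet
facet normal 0.493 0.407 -0.769
outer loop
vertex 0.889 -2.797 -3.328
vertex 0.995 -2.108 -2.895
vertex 1.553 -2.708 -2.855
endloop
endfacet
facet normal 0.550 0.081 0.831
outer loop
vertex 1.427 -3.125 -2.16
vertex 1.327 -2.311 -2.173
vertex 0.791 -2.783 -1.772
endloop
endfacet
facet normal 0.205 -0.543 0.814
outer loop
vertex 1.427 -3.125 -2.16
vertex 0.791 -2.783 -1.772
vertex 0.685 -3.472 -2.205
endloop
endfacet
facet normal 0.402 -0.889 0.221
outer loop
vertex 1.427 -3.125 -2.16
vertex 0.685 -3.472 -2.205
vertex 1.156 -3.425 -2.874
endloop
endfacet
facet normal 0.869 -0.478 -0.129
outer loop
vertex 1.427 -3.125 -2.16
vertex 1.156 -3.425 -2.874
vertex 1.553 -2.708 -2.855
endloop
endfacet
facet normal 0.961 0.122 0.247
outer loop
vertex 1.427 -3.125 -2.16
vertex 1.553 -2.708 -2.855
vertex 1.327 -2.311 -2.173
endloop
endfacet
facet normal 0.065 0.603 0.795
outer loop
vertex 0.791 -2.783 -1.772
vertex 1.327 -2.311 -2.173
vertex 0.524 -2.155 -2.226
endloop
endfacet
facet normal -0.493 -0.407 0.769
outer loop
vertex 0.685 -3.472 -2.205
vertex 0.791 -2.783 -1.772
vertex 0.127 -2.872 -2.245
endloop
endfacet
facet normal -0.175 -0.966 -0.191
outer loop
vertex 1.156 -3.425 -2.874
vertex 0.685 -3.472 -2.205
vertex 0.353 -3.269 -2.927
endloop
endfacet
facet normal 0.580 -0.301 -0.757
outer loop
vertex 1.553 -2.708 -2.855
vertex 1.156 -3.425 -2.874
vertex 0.889 -2.797 -3.328
endloop
endfacet
facet normal 0.729 0.668 -0.147
outer loop
vertex 1.327 -2.311 -2.173
vertex 1.553 -2.708 -2.855
vertex 0.995 -2.108 -2.895
endloop
endfacet

endsolid


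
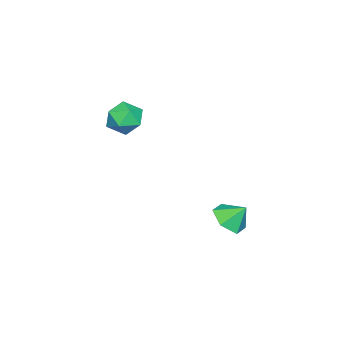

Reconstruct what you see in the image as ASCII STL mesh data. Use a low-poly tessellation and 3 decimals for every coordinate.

solid 
facet normal -0.905 0.419 -0.077
outer loop
vertex -2.04 -2.013 3.357
vertex -2.399 -2.69 3.893
vertex -2.07 -1.907 4.286
endloop
endfacet
facet normal -0.390 0.913 -0.117
outer loop
vertex -2.04 -2.013 3.357
vertex -2.07 -1.907 4.286
vertex -1.309 -1.643 3.81
endloop
endfacet
facet normal 0.034 0.746 -0.665
outer loop
vertex -2.04 -2.013 3.357
vertex -1.309 -1.643 3.81
vertex -1.169 -2.262 3.122
endloop
endfacet
facet normal -0.218 0.149 -0.965
outer loop
vertex -2.04 -2.013 3.357
vertex -1.169 -2.262 3.122
vertex -1.843 -2.909 3.174
endloop
endfacet
facet normal -0.798 -0.053 -0.601
outer loop
vertex -2.04 -2.013 3.357
vertex -1.843 -2.909 3.174
vertex -2.399 -2.69 3.893
endloop
endfacet
facet normal -0.003 0.876 0.482
outer loop
vertex -1.309 -1.643 3.81
vertex -2.07 -1.907 4.286
vertex -1.217 -2.091 4.626
endloop
endfacet
facet normal -0.835 0.077 0.545
outer loop
vertex -2.07 -1.907 4.286
vertex -2.399 -2.69 3.893
vertex -1.891 -2.738 4.678
endloop
endfacet
facet normal -0.661 -0.686 -0.302
outer loop
vertex -2.399 -2.69 3.893
vertex -1.843 -2.909 3.174
vertex -1.751 -3.357 3.99
endloop
endfacet
facet normal 0.277 -0.360 -0.891
outer loop
vertex -1.843 -2.909 3.174
vertex -1.169 -2.262 3.122
vertex -0.99 -3.093 3.514
endloop
endfacet
facet normal 0.684 0.606 -0.406
outer loop
vertex -1.169 -2.262 3.122
vertex -1.309 -1.643 3.81
vertex -0.661 -2.31 3.907
endloop
endfacet
facet normal 0.218 -0.149 0.965
outer loop
vertex -1.02 -2.987 4.443
vertex -1.217 -2.091 4.626
vertex -1.891 -2.738 4.678
endloop
endfacet
facet normal -0.034 -0.746 0.665
outer loop
vertex -1.02 -2.987 4.443
vertex -1.891 -2.738 4.678
vertex -1.751 -3.357 3.99
endloop
endfacet
facet normal 0.390 -0.913 0.117
outer loop
vertex -1.02 -2.987 4.443
vertex -1.751 -3.357 3.99
vertex -0.99 -3.093 3.514
endloop
endfacet
facet normal 0.905 -0.419 0.077
outer loop
vertex -1.02 -2.987 4.443
vertex -0.99 -3.093 3.514
vertex -0.661 -2.31 3.907
endloop
endfacet
facet normal 0.798 0.053 0.601
outer loop
vertex -1.02 -2.987 4.443
vertex -0.661 -2.31 3.907
vertex -1.217 -2.091 4.626
endloop
endfacet
facet normal -0.277 0.360 0.891
outer loop
vertex -1.891 -2.738 4.678
vertex -1.217 -2.091 4.626
vertex -2.07 -1.907 4.286
endloop
endfacet
facet normal -0.684 -0.606 0.406
outer loop
vertex -1.751 -3.357 3.99
vertex -1.891 -2.738 4.678
vertex -2.399 -2.69 3.893
endloop
endfacet
facet normal 0.003 -0.876 -0.482
outer loop
vertex -0.99 -3.093 3.514
vertex -1.751 -3.357 3.99
vertex -1.843 -2.909 3.174
endloop
endfacet
facet normal 0.835 -0.077 -0.545
outer loop
vertex -0.661 -2.31 3.907
vertex -0.99 -3.093 3.514
vertex -1.169 -2.262 3.122
endloop
endfacet
facet normal 0.661 0.686 0.302
outer loop
vertex -1.217 -2.091 4.626
vertex -0.661 -2.31 3.907
vertex -1.309 -1.643 3.81
endloop
endfacet
facet normal 0.126 -0.652 -0.748
outer loop
vertex -2.254 1.293 -1.275
vertex -2.619 1.915 -1.879
vertex -1.694 1.906 -1.715
endloop
endfacet
facet normal 0.567 0.071 0.820
outer loop
vertex -2.254 1.293 -1.275
vertex -1.694 1.906 -1.715
vertex -2.761 2.645 -1.041
endloop
endfacet
facet normal 0.126 -0.652 -0.748
outer loop
vertex -1.694 1.906 -1.715
vertex -2.619 1.915 -1.879
vertex -2.059 2.528 -2.319
endloop
endfacet
facet normal 0.664 0.683 0.302
outer loop
vertex -1.694 1.906 -1.715
vertex -2.059 2.528 -2.319
vertex -2.761 2.645 -1.041
endloop
endfacet
facet normal 0.125 -0.652 -0.748
outer loop
vertex -2.059 2.528 -2.319
vertex -2.619 1.915 -1.879
vertex -2.984 2.537 -2.482
endloop
endfacet
facet normal 0.024 0.997 -0.078
outer loop
vertex -2.059 2.528 -2.319
vertex -2.984 2.537 -2.482
vertex -2.761 2.645 -1.041
endloop
endfacet
facet normal 0.125 -0.652 -0.748
outer loop
vertex -2.984 2.537 -2.482
vertex -2.619 1.915 -1.879
vertex -3.545 1.924 -2.042
endloop
endfacet
facet normal -0.715 0.696 0.058
outer loop
vertex -2.984 2.537 -2.482
vertex -3.545 1.924 -2.042
vertex -2.761 2.645 -1.041
endloop
endfacet
facet normal 0.125 -0.652 -0.748
outer loop
vertex -3.545 1.924 -2.042
vertex -2.619 1.915 -1.879
vertex -3.18 1.302 -1.439
endloop
endfacet
facet normal -0.813 0.083 0.577
outer loop
vertex -3.545 1.924 -2.042
vertex -3.18 1.302 -1.439
vertex -2.761 2.645 -1.041
endloop
endfacet
facet normal 0.126 -0.652 -0.748
outer loop
vertex -3.18 1.302 -1.439
vertex -2.619 1.915 -1.879
vertex -2.254 1.293 -1.275
endloop
endfacet
facet normal -0.172 -0.230 0.958
outer loop
vertex -3.18 1.302 -1.439
vertex -2.254 1.293 -1.275
vertex -2.761 2.645 -1.041
endloop
endfacet

endsolid


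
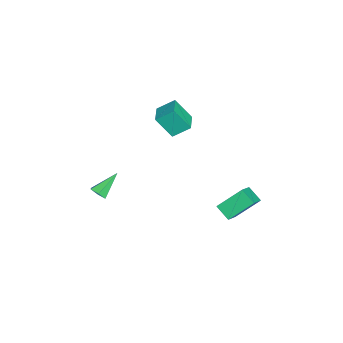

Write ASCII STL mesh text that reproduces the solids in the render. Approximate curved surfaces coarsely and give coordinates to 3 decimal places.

solid 
facet normal -0.989 -0.107 -0.098
outer loop
vertex 0.011 0.064 4.546
vertex 0.039 1.039 3.202
vertex 0.195 -0.963 3.805
endloop
endfacet
facet normal -0.017 -0.587 0.809
outer loop
vertex 1.541 -0.819 3.938
vertex 0.011 0.064 4.546
vertex 0.195 -0.963 3.805
endloop
endfacet
facet normal -0.989 -0.107 -0.098
outer loop
vertex 0.195 -0.963 3.805
vertex 0.039 1.039 3.202
vertex 0.223 0.011 2.461
endloop
endfacet
facet normal 0.143 -0.803 -0.579
outer loop
vertex 0.223 0.011 2.461
vertex 1.541 -0.819 3.938
vertex 0.195 -0.963 3.805
endloop
endfacet
facet normal -0.143 0.803 0.579
outer loop
vertex 0.011 0.064 4.546
vertex 1.385 1.183 3.335
vertex 0.039 1.039 3.202
endloop
endfacet
facet normal -0.017 -0.587 0.810
outer loop
vertex 1.357 0.209 4.679
vertex 0.011 0.064 4.546
vertex 1.541 -0.819 3.938
endloop
endfacet
facet normal -0.144 0.803 0.579
outer loop
vertex 1.357 0.209 4.679
vertex 1.385 1.183 3.335
vertex 0.011 0.064 4.546
endloop
endfacet
facet normal 0.017 0.587 -0.810
outer loop
vertex 0.039 1.039 3.202
vertex 1.385 1.183 3.335
vertex 0.223 0.011 2.461
endloop
endfacet
facet normal 0.144 -0.802 -0.579
outer loop
vertex 1.569 0.156 2.594
vertex 1.541 -0.819 3.938
vertex 0.223 0.011 2.461
endloop
endfacet
facet normal 0.017 0.587 -0.809
outer loop
vertex 0.223 0.011 2.461
vertex 1.385 1.183 3.335
vertex 1.569 0.156 2.594
endloop
endfacet
facet normal 0.989 0.107 0.098
outer loop
vertex 1.569 0.156 2.594
vertex 1.357 0.209 4.679
vertex 1.541 -0.819 3.938
endloop
endfacet
facet normal 0.989 0.107 0.098
outer loop
vertex 1.385 1.183 3.335
vertex 1.357 0.209 4.679
vertex 1.569 0.156 2.594
endloop
endfacet
facet normal 0.548 -0.536 -0.643
outer loop
vertex 3.39 -3.831 -1.594
vertex 2.895 -3.923 -1.939
vertex 3.251 -3.438 -2.04
endloop
endfacet
facet normal 0.614 0.677 0.405
outer loop
vertex 3.39 -3.831 -1.594
vertex 3.251 -3.438 -2.04
vertex 1.925 -2.977 -0.801
endloop
endfacet
facet normal 0.547 -0.535 -0.644
outer loop
vertex 3.251 -3.438 -2.04
vertex 2.895 -3.923 -1.939
vertex 2.756 -3.53 -2.384
endloop
endfacet
facet normal 0.040 0.950 -0.311
outer loop
vertex 3.251 -3.438 -2.04
vertex 2.756 -3.53 -2.384
vertex 1.925 -2.977 -0.801
endloop
endfacet
facet normal 0.548 -0.535 -0.643
outer loop
vertex 2.756 -3.53 -2.384
vertex 2.895 -3.923 -1.939
vertex 2.4 -4.015 -2.284
endloop
endfacet
facet normal -0.731 0.427 -0.533
outer loop
vertex 2.756 -3.53 -2.384
vertex 2.4 -4.015 -2.284
vertex 1.925 -2.977 -0.801
endloop
endfacet
facet normal 0.548 -0.535 -0.643
outer loop
vertex 2.4 -4.015 -2.284
vertex 2.895 -3.923 -1.939
vertex 2.539 -4.408 -1.839
endloop
endfacet
facet normal -0.928 -0.371 -0.038
outer loop
vertex 2.4 -4.015 -2.284
vertex 2.539 -4.408 -1.839
vertex 1.925 -2.977 -0.801
endloop
endfacet
facet normal 0.548 -0.535 -0.643
outer loop
vertex 2.539 -4.408 -1.839
vertex 2.895 -3.923 -1.939
vertex 3.034 -4.316 -1.494
endloop
endfacet
facet normal -0.353 -0.644 0.679
outer loop
vertex 2.539 -4.408 -1.839
vertex 3.034 -4.316 -1.494
vertex 1.925 -2.977 -0.801
endloop
endfacet
facet normal 0.548 -0.535 -0.643
outer loop
vertex 3.034 -4.316 -1.494
vertex 2.895 -3.923 -1.939
vertex 3.39 -3.831 -1.594
endloop
endfacet
facet normal 0.417 -0.121 0.901
outer loop
vertex 3.034 -4.316 -1.494
vertex 3.39 -3.831 -1.594
vertex 1.925 -2.977 -0.801
endloop
endfacet
facet normal -0.824 0.176 -0.539
outer loop
vertex -0.263 4.378 -2.995
vertex 0.307 5.147 -3.615
vertex 0.262 2.973 -4.257
endloop
endfacet
facet normal -0.500 -0.675 0.543
outer loop
vertex 1.473 2.713 -3.465
vertex -0.263 4.378 -2.995
vertex 0.262 2.973 -4.257
endloop
endfacet
facet normal -0.824 0.176 -0.539
outer loop
vertex 0.262 2.973 -4.257
vertex 0.307 5.147 -3.615
vertex 0.832 3.742 -4.877
endloop
endfacet
facet normal 0.267 -0.717 -0.644
outer loop
vertex 0.832 3.742 -4.877
vertex 1.473 2.713 -3.465
vertex 0.262 2.973 -4.257
endloop
endfacet
facet normal -0.267 0.717 0.644
outer loop
vertex -0.263 4.378 -2.995
vertex 1.518 4.887 -2.823
vertex 0.307 5.147 -3.615
endloop
endfacet
facet normal -0.500 -0.675 0.543
outer loop
vertex 0.948 4.118 -2.203
vertex -0.263 4.378 -2.995
vertex 1.473 2.713 -3.465
endloop
endfacet
facet normal -0.267 0.717 0.644
outer loop
vertex 0.948 4.118 -2.203
vertex 1.518 4.887 -2.823
vertex -0.263 4.378 -2.995
endloop
endfacet
facet normal 0.500 0.675 -0.543
outer loop
vertex 0.307 5.147 -3.615
vertex 1.518 4.887 -2.823
vertex 0.832 3.742 -4.877
endloop
endfacet
facet normal 0.267 -0.717 -0.644
outer loop
vertex 2.043 3.482 -4.085
vertex 1.473 2.713 -3.465
vertex 0.832 3.742 -4.877
endloop
endfacet
facet normal 0.500 0.675 -0.543
outer loop
vertex 0.832 3.742 -4.877
vertex 1.518 4.887 -2.823
vertex 2.043 3.482 -4.085
endloop
endfacet
facet normal 0.824 -0.176 0.539
outer loop
vertex 2.043 3.482 -4.085
vertex 0.948 4.118 -2.203
vertex 1.473 2.713 -3.465
endloop
endfacet
facet normal 0.824 -0.176 0.539
outer loop
vertex 1.518 4.887 -2.823
vertex 0.948 4.118 -2.203
vertex 2.043 3.482 -4.085
endloop
endfacet

endsolid


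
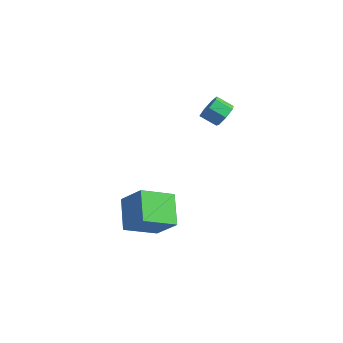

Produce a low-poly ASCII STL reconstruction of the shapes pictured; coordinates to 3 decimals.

solid 
facet normal 0.702 0.467 -0.538
outer loop
vertex -1.623 3.088 2.698
vertex -2.207 3.562 2.348
vertex -1.771 3.704 3.04
endloop
endfacet
facet normal 0.683 -0.222 0.696
outer loop
vertex -1.623 3.088 2.698
vertex -1.771 3.704 3.04
vertex -2.408 2.564 3.301
endloop
endfacet
facet normal 0.683 -0.222 0.696
outer loop
vertex -2.408 2.564 3.301
vertex -1.771 3.704 3.04
vertex -2.556 3.181 3.643
endloop
endfacet
facet normal -0.700 -0.467 0.540
outer loop
vertex -2.408 2.564 3.301
vertex -2.556 3.181 3.643
vertex -2.993 3.038 2.952
endloop
endfacet
facet normal 0.701 0.468 -0.538
outer loop
vertex -1.771 3.704 3.04
vertex -2.207 3.562 2.348
vertex -2.248 4.213 2.861
endloop
endfacet
facet normal 0.265 0.531 0.805
outer loop
vertex -1.771 3.704 3.04
vertex -2.248 4.213 2.861
vertex -2.556 3.181 3.643
endloop
endfacet
facet normal 0.265 0.531 0.805
outer loop
vertex -2.556 3.181 3.643
vertex -2.248 4.213 2.861
vertex -3.033 3.69 3.464
endloop
endfacet
facet normal -0.701 -0.467 0.540
outer loop
vertex -2.556 3.181 3.643
vertex -3.033 3.69 3.464
vertex -2.993 3.038 2.952
endloop
endfacet
facet normal 0.700 0.468 -0.538
outer loop
vertex -2.248 4.213 2.861
vertex -2.207 3.562 2.348
vertex -2.695 4.232 2.296
endloop
endfacet
facet normal -0.352 0.884 0.308
outer loop
vertex -2.248 4.213 2.861
vertex -2.695 4.232 2.296
vertex -3.033 3.69 3.464
endloop
endfacet
facet normal -0.353 0.883 0.308
outer loop
vertex -3.033 3.69 3.464
vertex -2.695 4.232 2.296
vertex -3.48 3.708 2.899
endloop
endfacet
facet normal -0.701 -0.467 0.540
outer loop
vertex -3.033 3.69 3.464
vertex -3.48 3.708 2.899
vertex -2.993 3.038 2.952
endloop
endfacet
facet normal 0.700 0.468 -0.539
outer loop
vertex -2.695 4.232 2.296
vertex -2.207 3.562 2.348
vertex -2.774 3.746 1.771
endloop
endfacet
facet normal -0.705 0.570 -0.422
outer loop
vertex -2.695 4.232 2.296
vertex -2.774 3.746 1.771
vertex -3.48 3.708 2.899
endloop
endfacet
facet normal -0.705 0.570 -0.422
outer loop
vertex -3.48 3.708 2.899
vertex -2.774 3.746 1.771
vertex -3.559 3.222 2.374
endloop
endfacet
facet normal -0.701 -0.467 0.538
outer loop
vertex -3.48 3.708 2.899
vertex -3.559 3.222 2.374
vertex -2.993 3.038 2.952
endloop
endfacet
facet normal 0.700 0.467 -0.539
outer loop
vertex -2.774 3.746 1.771
vertex -2.207 3.562 2.348
vertex -2.427 3.121 1.68
endloop
endfacet
facet normal -0.526 -0.171 -0.833
outer loop
vertex -2.774 3.746 1.771
vertex -2.427 3.121 1.68
vertex -3.559 3.222 2.374
endloop
endfacet
facet normal -0.526 -0.171 -0.833
outer loop
vertex -3.559 3.222 2.374
vertex -2.427 3.121 1.68
vertex -3.212 2.598 2.283
endloop
endfacet
facet normal -0.701 -0.468 0.538
outer loop
vertex -3.559 3.222 2.374
vertex -3.212 2.598 2.283
vertex -2.993 3.038 2.952
endloop
endfacet
facet normal 0.701 0.467 -0.539
outer loop
vertex -2.427 3.121 1.68
vertex -2.207 3.562 2.348
vertex -1.914 2.828 2.093
endloop
endfacet
facet normal 0.049 -0.785 -0.617
outer loop
vertex -2.427 3.121 1.68
vertex -1.914 2.828 2.093
vertex -3.212 2.598 2.283
endloop
endfacet
facet normal 0.049 -0.785 -0.617
outer loop
vertex -3.212 2.598 2.283
vertex -1.914 2.828 2.093
vertex -2.7 2.305 2.696
endloop
endfacet
facet normal -0.701 -0.468 0.537
outer loop
vertex -3.212 2.598 2.283
vertex -2.7 2.305 2.696
vertex -2.993 3.038 2.952
endloop
endfacet
facet normal 0.702 0.467 -0.538
outer loop
vertex -1.914 2.828 2.093
vertex -2.207 3.562 2.348
vertex -1.623 3.088 2.698
endloop
endfacet
facet normal 0.587 -0.807 0.065
outer loop
vertex -1.914 2.828 2.093
vertex -1.623 3.088 2.698
vertex -2.7 2.305 2.696
endloop
endfacet
facet normal 0.587 -0.807 0.062
outer loop
vertex -2.7 2.305 2.696
vertex -1.623 3.088 2.698
vertex -2.408 2.564 3.301
endloop
endfacet
facet normal -0.701 -0.468 0.539
outer loop
vertex -2.7 2.305 2.696
vertex -2.408 2.564 3.301
vertex -2.993 3.038 2.952
endloop
endfacet
facet normal -0.710 -0.108 -0.696
outer loop
vertex -3.297 -2.8 -4.57
vertex -4.69 -1.776 -3.309
vertex -2.71 -0.9 -5.464
endloop
endfacet
facet normal 0.651 -0.478 -0.589
outer loop
vertex -1.29 -0.684 -4.071
vertex -3.297 -2.8 -4.57
vertex -2.71 -0.9 -5.464
endloop
endfacet
facet normal -0.710 -0.107 -0.696
outer loop
vertex -2.71 -0.9 -5.464
vertex -4.69 -1.776 -3.309
vertex -4.102 0.124 -4.202
endloop
endfacet
facet normal 0.269 0.871 -0.410
outer loop
vertex -4.102 0.124 -4.202
vertex -1.29 -0.684 -4.071
vertex -2.71 -0.9 -5.464
endloop
endfacet
facet normal -0.270 -0.871 0.410
outer loop
vertex -3.297 -2.8 -4.57
vertex -3.27 -1.56 -1.916
vertex -4.69 -1.776 -3.309
endloop
endfacet
facet normal 0.651 -0.478 -0.589
outer loop
vertex -1.878 -2.584 -3.178
vertex -3.297 -2.8 -4.57
vertex -1.29 -0.684 -4.071
endloop
endfacet
facet normal -0.269 -0.871 0.410
outer loop
vertex -1.878 -2.584 -3.178
vertex -3.27 -1.56 -1.916
vertex -3.297 -2.8 -4.57
endloop
endfacet
facet normal -0.651 0.478 0.589
outer loop
vertex -4.69 -1.776 -3.309
vertex -3.27 -1.56 -1.916
vertex -4.102 0.124 -4.202
endloop
endfacet
facet normal 0.269 0.871 -0.410
outer loop
vertex -2.683 0.34 -2.81
vertex -1.29 -0.684 -4.071
vertex -4.102 0.124 -4.202
endloop
endfacet
facet normal -0.651 0.478 0.589
outer loop
vertex -4.102 0.124 -4.202
vertex -3.27 -1.56 -1.916
vertex -2.683 0.34 -2.81
endloop
endfacet
facet normal 0.710 0.108 0.696
outer loop
vertex -2.683 0.34 -2.81
vertex -1.878 -2.584 -3.178
vertex -1.29 -0.684 -4.071
endloop
endfacet
facet normal 0.710 0.108 0.696
outer loop
vertex -3.27 -1.56 -1.916
vertex -1.878 -2.584 -3.178
vertex -2.683 0.34 -2.81
endloop
endfacet

endsolid
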